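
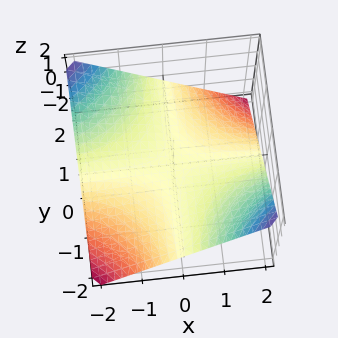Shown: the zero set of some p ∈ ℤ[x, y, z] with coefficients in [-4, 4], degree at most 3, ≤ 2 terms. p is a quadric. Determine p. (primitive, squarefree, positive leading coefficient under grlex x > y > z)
(a) The degree is 2 — a saddle surface; a quadric.
(b) Against the integer gridlines: the visible y-axis segment lies entirely on the surface; every point of the x-axis in the box is on the surface; one z-axis crossing is at z = 0.
(c) Assembling these constraints gives the stated polynomial.

x*y + 2*z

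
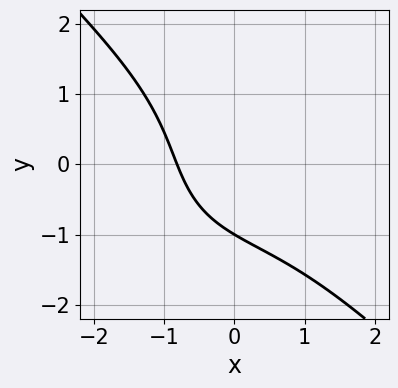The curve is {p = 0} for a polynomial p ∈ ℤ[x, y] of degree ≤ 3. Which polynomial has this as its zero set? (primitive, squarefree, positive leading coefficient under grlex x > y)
deg p = 3.
From the axis intercepts and sections: it meets the y-axis at y = -1 (among the integer gridlines).
Assembling these constraints gives the stated polynomial.

x^3 + y^3 + 3*x + 2*y + 3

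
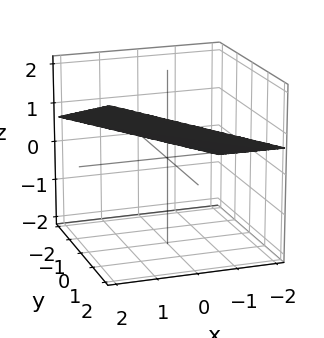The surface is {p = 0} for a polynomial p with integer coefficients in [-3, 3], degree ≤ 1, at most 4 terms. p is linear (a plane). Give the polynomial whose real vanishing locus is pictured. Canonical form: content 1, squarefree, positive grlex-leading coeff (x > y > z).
First, the degree is 1 — every cross-section is a straight line — this is a plane.
Then, reading off the gridlines: it crosses the x-axis at the gridline x = -2; it meets the y-axis at y = -2 (among the integer gridlines).
Finally, putting this together gives p.

x + y - 3*z + 2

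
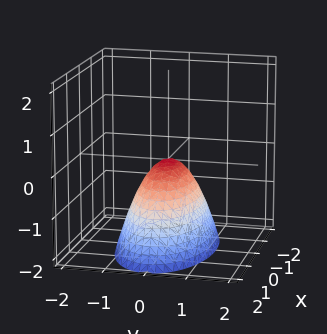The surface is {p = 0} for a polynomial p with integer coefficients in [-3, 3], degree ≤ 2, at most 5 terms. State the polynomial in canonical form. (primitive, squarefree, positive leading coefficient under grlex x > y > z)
x^2 + 3*y^2 + 2*z

First, degree: a single bowl opening along one axis; a quadric, so deg p = 2.
Next, symmetries: the x ↦ −x reflection is a symmetry, so x appears only in even powers; mirror symmetry y ↦ −y ⇒ only even powers of y.
Next, from the axis intercepts and sections: one z-axis crossing is at z = 0; it meets the y-axis at y = 0 (among the integer gridlines); it crosses the x-axis at the gridline x = 0.
Finally, putting this together gives p.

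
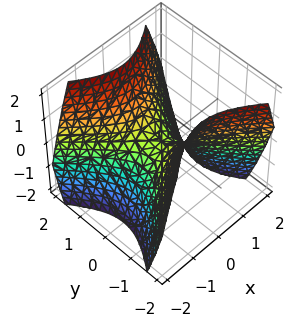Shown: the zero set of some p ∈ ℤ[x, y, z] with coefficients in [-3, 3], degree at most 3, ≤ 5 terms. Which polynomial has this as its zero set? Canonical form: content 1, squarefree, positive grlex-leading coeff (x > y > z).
x^2 - y^2 + z

1. The degree is 2 — a saddle surface; a quadric.
2. Symmetries: it's symmetric under y → −y, forcing even powers of y; the x ↦ −x reflection is a symmetry, so x appears only in even powers.
3. Checking where it meets the axes: it meets the y-axis at y = 0 (among the integer gridlines); it meets the z-axis at z = 0 (among the integer gridlines); one x-axis crossing is at x = 0.
4. Matching integer coefficients to the picture gives p.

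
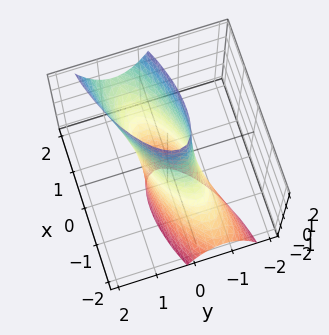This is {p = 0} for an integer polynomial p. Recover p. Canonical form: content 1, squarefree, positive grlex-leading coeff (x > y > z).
(a) Degree: the shape is more complex than any degree-1 surface, so deg p = 2.
(b) Reading off the gridlines: no z-intercept at any integer in the box; among the integer gridlines, it crosses the x-axis at x ∈ {-1, 1}.
(c) Together with the visible shape, these determine p as stated.

x^2 - 2*x*y - x*z + 3*y^2 - 1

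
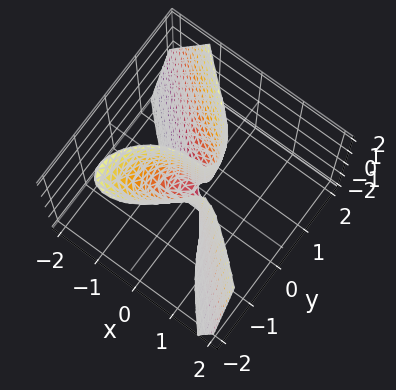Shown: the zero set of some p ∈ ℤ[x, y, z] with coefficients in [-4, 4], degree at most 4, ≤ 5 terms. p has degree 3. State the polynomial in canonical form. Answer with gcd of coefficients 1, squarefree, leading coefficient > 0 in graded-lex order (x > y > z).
2*x^3 + 2*x*y*z + 2*y^3 - y*z

First, the degree is 3 — the shape is more complex than any degree-2 surface.
Then, checking where it meets the axes: one x-axis crossing is at x = 0; one y-axis crossing is at y = 0.
Finally, the integer polynomial consistent with all of this is the stated p.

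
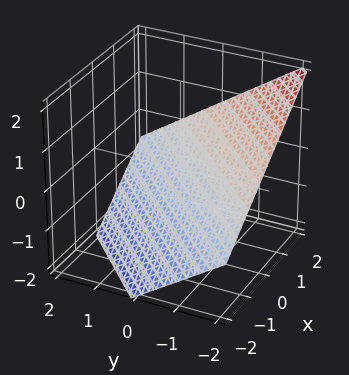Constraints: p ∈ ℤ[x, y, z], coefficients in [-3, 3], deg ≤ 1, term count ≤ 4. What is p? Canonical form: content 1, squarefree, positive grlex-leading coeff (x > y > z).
2*x - 2*y - 3*z - 2

1. The degree is 1 — every cross-section is a straight line — this is a plane.
2. Checking where it meets the axes: it meets the x-axis at x = 1 (among the integer gridlines); it crosses the y-axis at the gridline y = -1.
3. Fitting integer coefficients to these (and the overall shape) gives p.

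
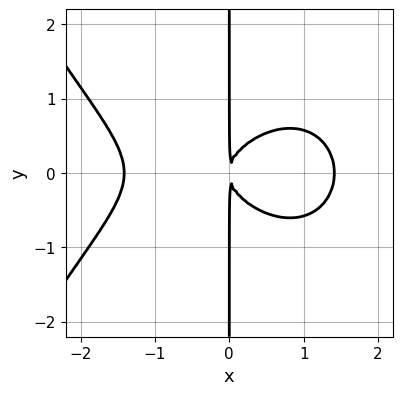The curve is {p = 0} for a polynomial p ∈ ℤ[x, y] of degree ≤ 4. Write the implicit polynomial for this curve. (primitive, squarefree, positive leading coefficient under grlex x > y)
1. Degree: the shape is more complex than any degree-3 curve, so deg p = 4.
2. Symmetries: mirror symmetry y ↦ −y ⇒ only even powers of y.
3. Checking where it meets the axes: every point of the y-axis in the box is on the curve.
4. The integer polynomial consistent with all of this is the stated p.

x^4 + 3*x*y^2 - 2*x^2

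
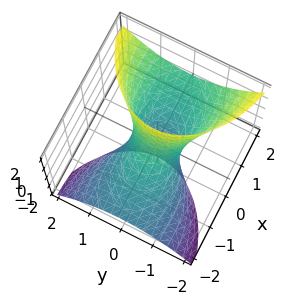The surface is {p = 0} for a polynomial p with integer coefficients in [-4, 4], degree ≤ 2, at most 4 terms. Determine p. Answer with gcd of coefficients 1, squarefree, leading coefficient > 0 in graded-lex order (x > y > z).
x^2 - 3*x*z + 2*y^2 - 1

1. Degree: the shape is more complex than any degree-1 surface, so deg p = 2.
2. Observable constraints: it misses every integer gridline on the z-axis; the x-axis gridline crossings are at x ∈ {-1, 1}.
3. Fitting integer coefficients to these (and the overall shape) gives p.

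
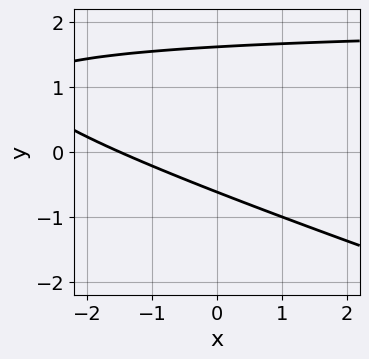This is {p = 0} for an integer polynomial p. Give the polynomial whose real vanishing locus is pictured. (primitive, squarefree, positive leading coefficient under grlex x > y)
(a) The degree is 2 — no degree-1 curve has this shape.
(b) The integer polynomial consistent with all of this is the stated p.

x*y + 3*y^2 - 2*x - 3*y - 3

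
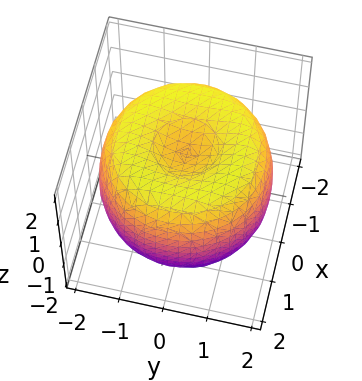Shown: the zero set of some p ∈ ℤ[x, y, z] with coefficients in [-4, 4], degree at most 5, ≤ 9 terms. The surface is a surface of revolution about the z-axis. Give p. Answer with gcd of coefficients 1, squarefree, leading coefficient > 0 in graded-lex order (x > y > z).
(a) deg p = 4. The shape is more complex than any degree-3 surface.
(b) By symmetry, the surface is invariant under rotation about z: p = q(x² + y², z).
(c) Reading off the gridlines: the z-axis gridline crossings are at z ∈ {-1, 1}; a circular section at z = 0 has radius between 1 and 2.
(d) Putting this together gives p.

x^4 + 2*x^2*y^2 + y^4 - 3*x^2 - 3*y^2 + 2*z^2 - 2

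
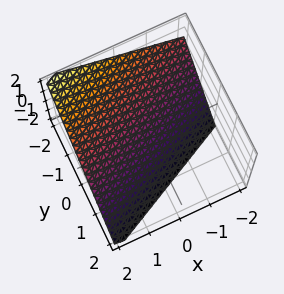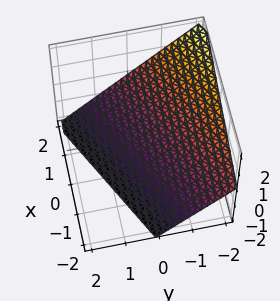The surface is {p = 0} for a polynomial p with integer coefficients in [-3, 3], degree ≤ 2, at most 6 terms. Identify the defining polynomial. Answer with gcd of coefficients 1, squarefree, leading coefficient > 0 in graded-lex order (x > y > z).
x - 2*y - 2*z - 2

1. The degree is 1 — the surface is flat (a plane).
2. Observable constraints: it meets the x-axis at x = 2 (among the integer gridlines); it meets the y-axis at y = -1 (among the integer gridlines); it crosses the z-axis at the gridline z = -1.
3. Matching integer coefficients to the picture gives p.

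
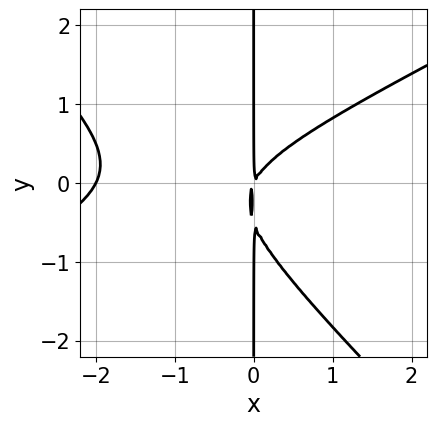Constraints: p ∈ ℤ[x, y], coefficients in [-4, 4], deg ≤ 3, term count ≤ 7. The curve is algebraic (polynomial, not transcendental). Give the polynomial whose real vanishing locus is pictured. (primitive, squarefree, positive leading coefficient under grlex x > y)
x^3 - x^2*y - 2*x*y^2 + 2*x^2 - x*y

First, deg p = 3. A generic line meets the curve in up to 3 points.
Then, from the axis intercepts and sections: one x-axis crossing is at x = -2; the visible y-axis segment lies entirely on the curve.
Finally, these observations pin down the coefficients.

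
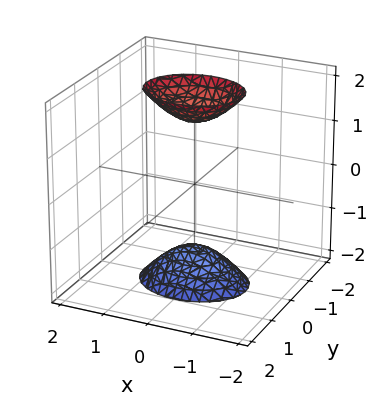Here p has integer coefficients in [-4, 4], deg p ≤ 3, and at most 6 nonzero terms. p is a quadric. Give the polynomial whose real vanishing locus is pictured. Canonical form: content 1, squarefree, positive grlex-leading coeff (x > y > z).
1. The picture has 2 separate pieces. Treating them together as one polynomial.
2. Degree: two sheets facing apart; a quadric, so deg p = 2.
3. Symmetries: the x ↦ −x reflection is a symmetry, so x appears only in even powers; mirror symmetry z ↦ −z ⇒ only even powers of z; the y ↦ −y reflection is a symmetry, so y appears only in even powers.
4. From the visible intercepts: the surface avoids every integer y-axis point in the box; the surface avoids every integer x-axis point in the box.
5. These observations pin down the coefficients.

2*x^2 + 3*y^2 - z^2 + 2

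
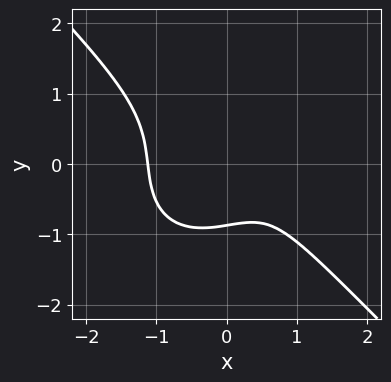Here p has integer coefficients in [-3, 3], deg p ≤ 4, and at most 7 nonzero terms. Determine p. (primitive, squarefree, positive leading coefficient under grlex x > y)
(a) deg p = 3.
(b) Matching integer coefficients to the picture gives p.

3*x^3 + 3*y^3 - x*y - 2*x + 2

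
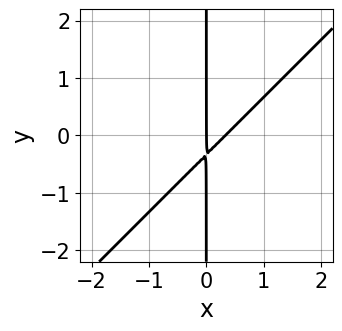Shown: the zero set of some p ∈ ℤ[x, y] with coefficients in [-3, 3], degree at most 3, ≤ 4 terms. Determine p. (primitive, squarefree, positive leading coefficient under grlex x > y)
(a) deg p = 2. A generic line meets the curve in up to 2 points.
(b) Observable constraints: it crosses the x-axis at the gridline x = 0; the visible y-axis segment lies entirely on the curve.
(c) The integer polynomial consistent with all of this is the stated p.

3*x^2 - 3*x*y - x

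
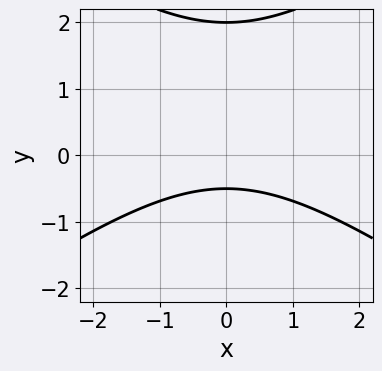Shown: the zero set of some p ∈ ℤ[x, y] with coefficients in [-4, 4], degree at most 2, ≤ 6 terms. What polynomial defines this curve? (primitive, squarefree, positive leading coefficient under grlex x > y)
x^2 - 2*y^2 + 3*y + 2

1. Degree: no degree-1 curve has this shape, so deg p = 2.
2. Symmetries: the x ↦ −x reflection is a symmetry, so x appears only in even powers.
3. From the axis intercepts and sections: the curve avoids every integer x-axis point in the box; it meets the y-axis at y = 2 (among the integer gridlines).
4. Fitting integer coefficients to these (and the overall shape) gives p.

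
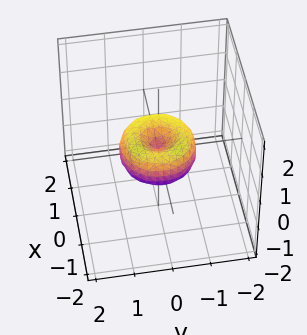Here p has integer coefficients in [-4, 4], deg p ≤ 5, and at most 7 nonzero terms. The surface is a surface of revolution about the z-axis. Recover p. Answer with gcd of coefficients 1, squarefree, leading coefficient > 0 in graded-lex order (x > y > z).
x^4 + 2*x^2*y^2 + y^4 - x^2 - y^2 + z^2

(a) The degree is 4 — the shape is more complex than any degree-3 surface.
(b) Symmetries: rotational symmetry about the z-axis ⇒ p depends on x, y only through x² + y².
(c) Reading off the gridlines: the y-axis gridline crossings are at y ∈ {-1, 0, 1}; a circular section at z = 0 has radius exactly 1; the x-axis gridline crossings are at x ∈ {-1, 0, 1}; it crosses the z-axis at the gridline z = 0.
(d) Solving for integer coefficients yields p as stated.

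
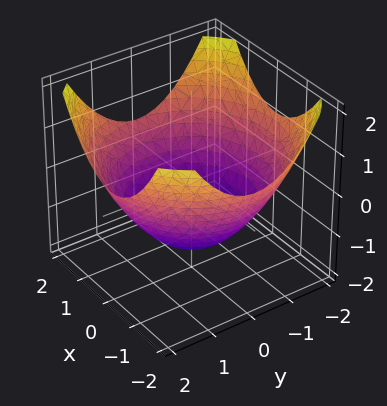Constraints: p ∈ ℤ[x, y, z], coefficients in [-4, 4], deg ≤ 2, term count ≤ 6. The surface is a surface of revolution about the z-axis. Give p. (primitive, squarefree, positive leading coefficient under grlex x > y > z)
x^2 + y^2 - 2*z - 3

(a) The degree is 2 — no degree-1 surface has this shape.
(b) Symmetries: rotational symmetry about the z-axis ⇒ p depends on x, y only through x² + y².
(c) From the visible intercepts: a circular section at z = 0 has radius between 1 and 2.
(d) Putting this together gives p.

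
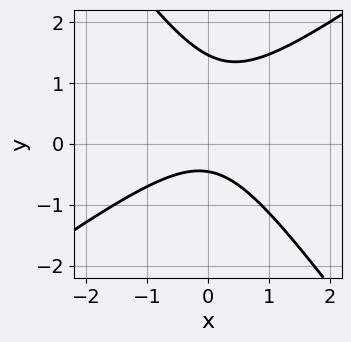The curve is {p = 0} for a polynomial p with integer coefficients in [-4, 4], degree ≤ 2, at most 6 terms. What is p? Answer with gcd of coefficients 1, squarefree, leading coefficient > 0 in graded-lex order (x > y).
1. Degree: no degree-1 curve has this shape, so deg p = 2.
2. Checking where it meets the axes: no x-intercept at any integer in the box.
3. Matching integer coefficients to the picture gives p.

3*x^2 - 2*x*y - 3*y^2 + 3*y + 2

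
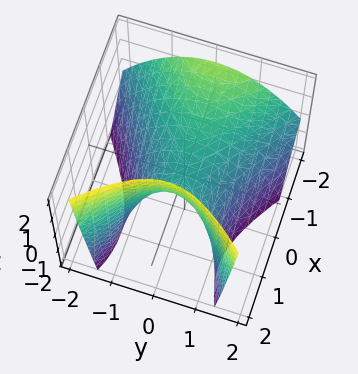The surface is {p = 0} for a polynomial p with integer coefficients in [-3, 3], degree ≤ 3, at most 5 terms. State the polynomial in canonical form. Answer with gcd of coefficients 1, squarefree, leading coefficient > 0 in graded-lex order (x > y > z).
2*x^2 + 2*x*z - 3*y^2 - 3*z

deg p = 2. No degree-1 surface has this shape.
Observable constraints: it meets the y-axis at y = 0 (among the integer gridlines); it meets the x-axis at x = 0 (among the integer gridlines).
Together with the visible shape, these determine p as stated.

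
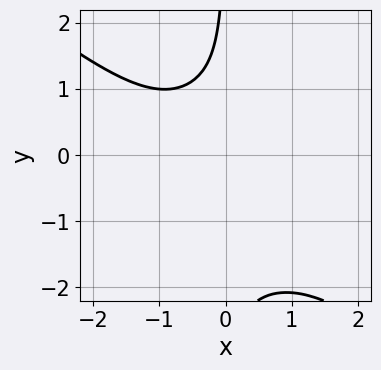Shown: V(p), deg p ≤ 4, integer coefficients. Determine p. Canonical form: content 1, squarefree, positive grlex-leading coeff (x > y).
x^4 + 2*x*y^3 + 3*x*y^2 + x^2 + 3

Degree: a generic line meets the curve in up to 4 points, so deg p = 4.
Observable constraints: the curve avoids every integer x-axis point in the box; no y-intercept at any integer in the box.
Fitting integer coefficients to these (and the overall shape) gives p.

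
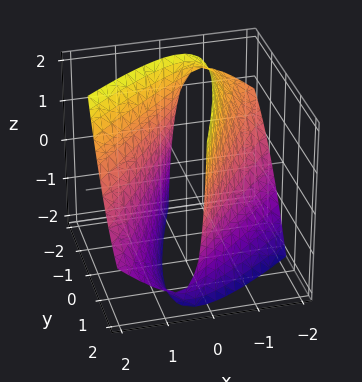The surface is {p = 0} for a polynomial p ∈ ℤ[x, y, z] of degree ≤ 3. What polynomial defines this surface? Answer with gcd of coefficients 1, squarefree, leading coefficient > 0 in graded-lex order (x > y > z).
First, the degree is 2 — the shape is more complex than any degree-1 surface.
Next, observable constraints: it misses every integer gridline on the z-axis.
Finally, matching integer coefficients to the picture gives p.

2*x^2 - 3*x*y - 2*x*z + y^2 - 3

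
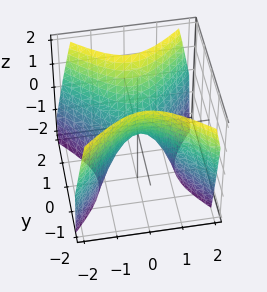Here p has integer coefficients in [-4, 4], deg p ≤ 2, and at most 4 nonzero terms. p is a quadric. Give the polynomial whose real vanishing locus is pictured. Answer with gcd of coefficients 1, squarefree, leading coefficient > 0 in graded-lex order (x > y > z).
3*x^2 - 3*y^2 + 2*z

Degree: a hyperbolic paraboloid; a quadric, so deg p = 2.
Symmetries: mirror symmetry x ↦ −x ⇒ only even powers of x; mirror symmetry y ↦ −y ⇒ only even powers of y.
Observable constraints: one z-axis crossing is at z = 0; it meets the x-axis at x = 0 (among the integer gridlines); it meets the y-axis at y = 0 (among the integer gridlines).
These observations pin down the coefficients.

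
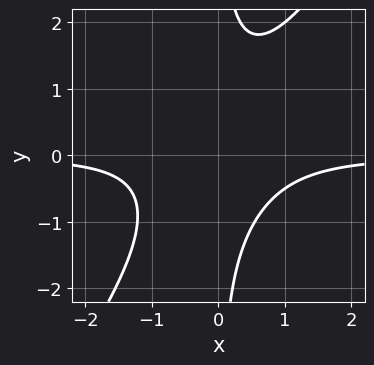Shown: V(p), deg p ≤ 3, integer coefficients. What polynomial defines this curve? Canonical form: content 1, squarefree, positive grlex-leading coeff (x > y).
3*x^2*y - 2*x*y^2 + 2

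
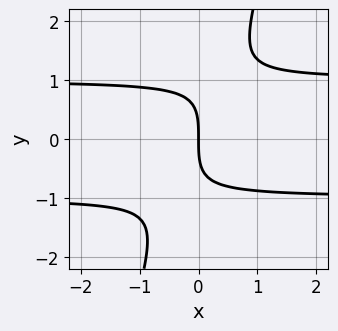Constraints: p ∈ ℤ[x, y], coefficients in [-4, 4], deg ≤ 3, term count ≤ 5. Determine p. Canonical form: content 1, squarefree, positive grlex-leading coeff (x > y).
3*x*y^2 - y^3 - 3*x

First, the degree is 3 — the shape is more complex than any degree-2 curve.
Next, reading off the gridlines: it crosses the x-axis at the gridline x = 0; it crosses the y-axis at the gridline y = 0.
Finally, solving for integer coefficients yields p as stated.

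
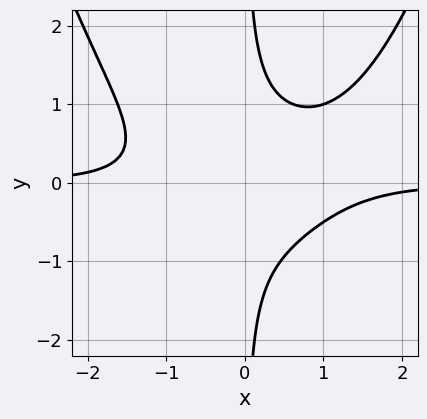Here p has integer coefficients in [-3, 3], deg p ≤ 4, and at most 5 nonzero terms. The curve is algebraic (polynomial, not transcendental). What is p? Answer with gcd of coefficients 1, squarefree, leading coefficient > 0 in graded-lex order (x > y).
(a) The degree is 4 — the shape is more complex than any degree-3 curve.
(b) From the visible intercepts: no x-intercept at any integer in the box; no y-intercept at any integer in the box.
(c) Solving for integer coefficients yields p as stated.

x^3*y - 2*x*y^2 + 1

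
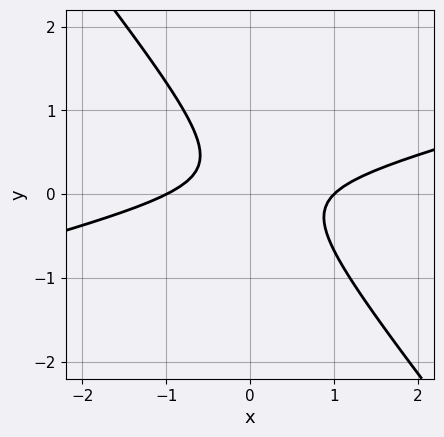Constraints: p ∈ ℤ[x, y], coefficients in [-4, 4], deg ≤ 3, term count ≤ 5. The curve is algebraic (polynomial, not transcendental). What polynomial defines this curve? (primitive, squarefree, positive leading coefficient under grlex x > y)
x^2 - 3*x*y - 3*y^2 + y - 1

First, the degree is 2 — the shape is more complex than any degree-1 curve.
Then, reading off the gridlines: no y-intercept at any integer in the box; the x-axis gridline crossings are at x ∈ {-1, 1}.
Finally, these observations pin down the coefficients.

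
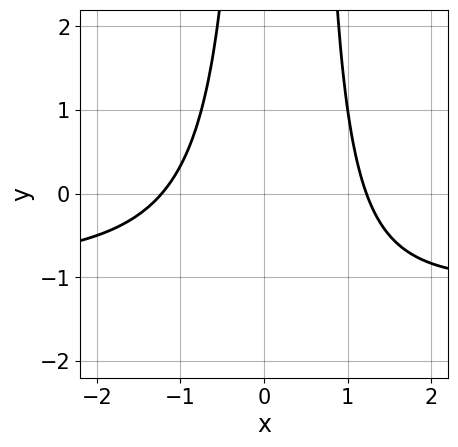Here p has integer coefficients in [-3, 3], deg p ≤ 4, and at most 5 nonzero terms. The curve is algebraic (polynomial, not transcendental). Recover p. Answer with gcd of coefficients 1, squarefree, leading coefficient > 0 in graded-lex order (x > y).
2*x^2*y + 2*x^2 - x*y - 3

Degree: the shape is more complex than any degree-2 curve, so deg p = 3.
From the axis intercepts and sections: it misses every integer gridline on the y-axis.
Solving for integer coefficients yields p as stated.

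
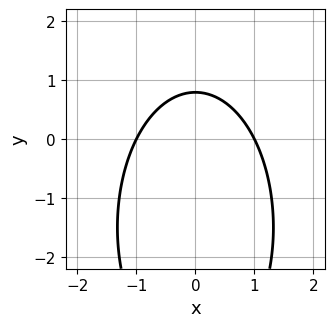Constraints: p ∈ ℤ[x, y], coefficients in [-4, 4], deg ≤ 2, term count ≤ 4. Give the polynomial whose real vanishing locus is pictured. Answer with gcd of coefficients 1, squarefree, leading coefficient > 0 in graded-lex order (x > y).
1. deg p = 2. No degree-1 curve has this shape.
2. Symmetries: it's symmetric under x → −x, forcing even powers of x.
3. Checking where it meets the axes: the x-axis gridline crossings are at x ∈ {-1, 1}.
4. Assembling these constraints gives the stated polynomial.

3*x^2 + y^2 + 3*y - 3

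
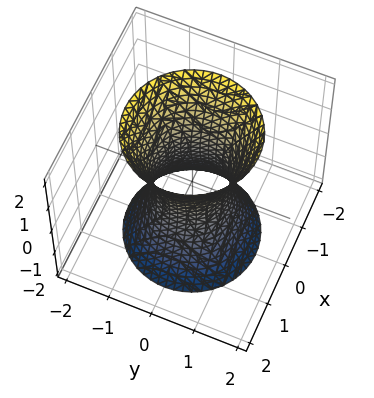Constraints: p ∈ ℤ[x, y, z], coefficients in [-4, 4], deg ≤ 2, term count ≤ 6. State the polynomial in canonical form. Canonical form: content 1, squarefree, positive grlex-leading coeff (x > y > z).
1. Degree: one connected sheet with a waist; a quadric, so deg p = 2.
2. Symmetries: every cross-section ⟂ z is a circle, so x, y appear only via x² + y²; mirror symmetry z ↦ −z ⇒ only even powers of z.
3. Reading off the gridlines: it misses every integer gridline on the z-axis; a circular section at z = -1 has radius exactly 1.
4. Putting this together gives p.

3*x^2 + 3*y^2 - z^2 - 2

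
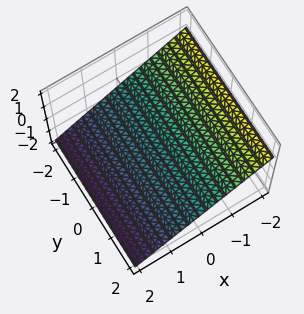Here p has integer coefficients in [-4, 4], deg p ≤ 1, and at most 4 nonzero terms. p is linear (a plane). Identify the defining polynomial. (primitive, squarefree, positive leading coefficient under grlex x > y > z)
2*x + 3*z + 2

The degree is 1 — the surface is flat (a plane).
Reading off the gridlines: no y-intercept at any integer in the box; it meets the x-axis at x = -1 (among the integer gridlines).
Together with the visible shape, these determine p as stated.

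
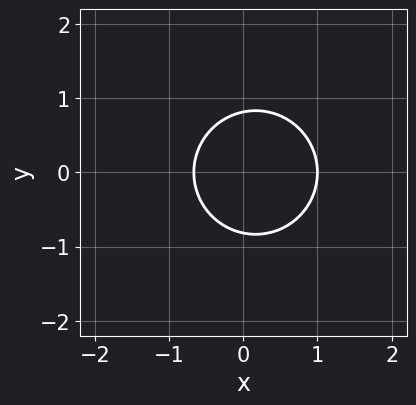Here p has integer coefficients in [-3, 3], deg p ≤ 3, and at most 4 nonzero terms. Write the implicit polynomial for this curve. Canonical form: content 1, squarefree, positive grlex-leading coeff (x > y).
3*x^2 + 3*y^2 - x - 2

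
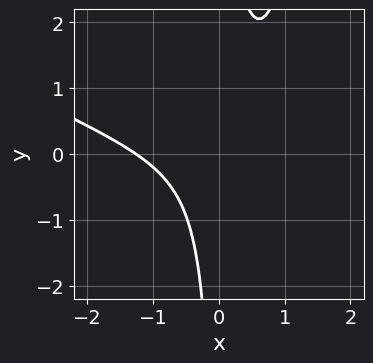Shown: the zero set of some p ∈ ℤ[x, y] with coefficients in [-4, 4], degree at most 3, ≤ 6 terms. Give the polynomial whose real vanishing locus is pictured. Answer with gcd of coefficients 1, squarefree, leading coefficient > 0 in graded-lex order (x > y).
x^3 + 2*x^2*y - 3*x*y + 2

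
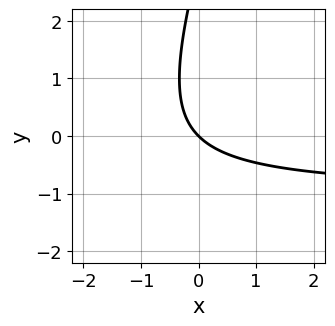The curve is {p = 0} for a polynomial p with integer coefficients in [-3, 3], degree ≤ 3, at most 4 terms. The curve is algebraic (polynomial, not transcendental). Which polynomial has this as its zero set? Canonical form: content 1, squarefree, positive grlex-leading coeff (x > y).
deg p = 2. The shape is more complex than any degree-1 curve.
From the visible intercepts: it meets the y-axis at y = 0 (among the integer gridlines); one x-axis crossing is at x = 0.
Putting this together gives p.

3*x*y - y^2 + 3*x + 3*y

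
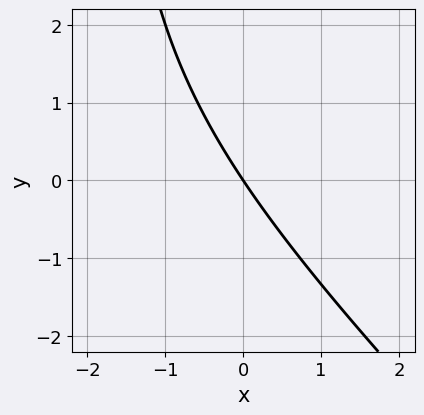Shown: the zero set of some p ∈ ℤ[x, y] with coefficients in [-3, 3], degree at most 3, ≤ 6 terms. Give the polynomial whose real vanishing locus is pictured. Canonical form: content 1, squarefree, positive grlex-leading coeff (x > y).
First, deg p = 2. A generic line meets the curve in up to 2 points.
Next, checking where it meets the axes: it crosses the y-axis at the gridline y = 0; it crosses the x-axis at the gridline x = 0.
Finally, assembling these constraints gives the stated polynomial.

x^2 + x*y + 3*x + 2*y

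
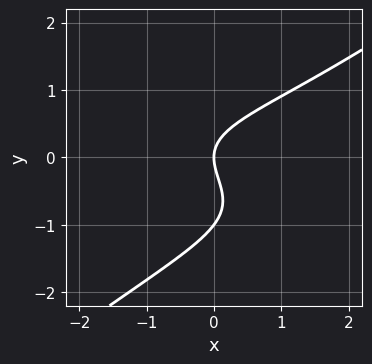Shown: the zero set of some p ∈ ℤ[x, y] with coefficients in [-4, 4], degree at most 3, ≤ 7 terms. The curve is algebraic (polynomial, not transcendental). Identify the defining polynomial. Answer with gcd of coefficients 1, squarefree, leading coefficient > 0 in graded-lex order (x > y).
The degree is 3 — the shape is more complex than any degree-2 curve.
From the visible intercepts: the y-axis gridline crossings are at y ∈ {-1, 0}; one x-axis crossing is at x = 0.
Fitting integer coefficients to these (and the overall shape) gives p.

x^2*y + x*y^2 - 3*y^3 - 3*y^2 + 3*x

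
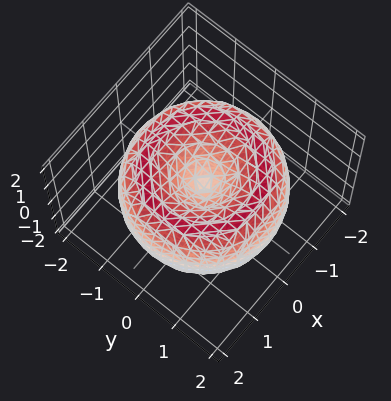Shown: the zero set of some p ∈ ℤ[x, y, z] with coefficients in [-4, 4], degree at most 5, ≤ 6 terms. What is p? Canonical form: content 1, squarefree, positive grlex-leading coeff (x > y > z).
The degree is 4 — a generic line meets the surface in up to 4 points.
Symmetries: the surface is invariant under rotation about z: p = q(x² + y², z).
From the visible intercepts: one z-axis crossing is at z = 0; it crosses the x-axis at the gridline x = 0; a circular section at z = 0 has radius between 1 and 2; it crosses the y-axis at the gridline y = 0.
Solving for integer coefficients yields p as stated.

x^4 + 2*x^2*y^2 + y^4 - 3*x^2 - 3*y^2 + 2*z^2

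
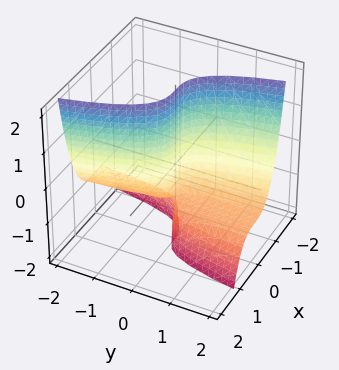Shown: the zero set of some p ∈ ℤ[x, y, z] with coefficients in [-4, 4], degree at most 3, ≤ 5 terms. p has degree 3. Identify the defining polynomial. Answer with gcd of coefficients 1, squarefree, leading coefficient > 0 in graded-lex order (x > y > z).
2*x^3 + y*z + y

1. deg p = 3. A generic line meets the surface in up to 3 points.
2. Against the integer gridlines: every point of the z-axis in the box is on the surface; it crosses the x-axis at the gridline x = 0; it crosses the y-axis at the gridline y = 0.
3. Assembling these constraints gives the stated polynomial.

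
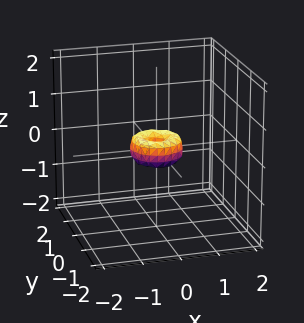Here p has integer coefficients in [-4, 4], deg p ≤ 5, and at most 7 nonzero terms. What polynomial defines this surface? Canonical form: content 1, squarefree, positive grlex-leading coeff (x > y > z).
2*x^4 + 4*x^2*y^2 + 2*y^4 - x^2 - y^2 + z^2

The degree is 4 — the shape is more complex than any degree-3 surface.
Symmetries: rotational symmetry about the z-axis ⇒ p depends on x, y only through x² + y².
From the visible intercepts: a circular section at z = 0 has radius between 0 and 1; it crosses the y-axis at the gridline y = 0.
Putting this together gives p.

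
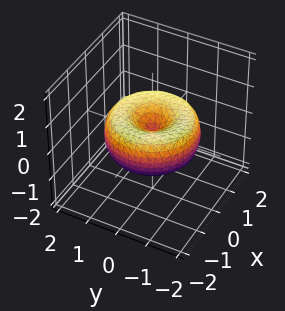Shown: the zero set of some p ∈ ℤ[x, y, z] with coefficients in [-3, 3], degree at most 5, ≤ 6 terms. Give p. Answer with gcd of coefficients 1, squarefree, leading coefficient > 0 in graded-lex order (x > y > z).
x^4 + 2*x^2*y^2 + y^4 - 2*x^2 - 2*y^2 + 2*z^2

Degree: a generic line meets the surface in up to 4 points, so deg p = 4.
Symmetries: rotational symmetry about the z-axis ⇒ p depends on x, y only through x² + y².
Against the integer gridlines: a circular section at z = 0 has radius between 1 and 2; one y-axis crossing is at y = 0; it meets the x-axis at x = 0 (among the integer gridlines).
Fitting integer coefficients to these (and the overall shape) gives p.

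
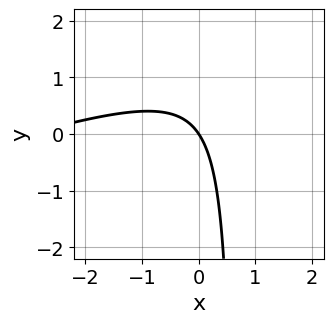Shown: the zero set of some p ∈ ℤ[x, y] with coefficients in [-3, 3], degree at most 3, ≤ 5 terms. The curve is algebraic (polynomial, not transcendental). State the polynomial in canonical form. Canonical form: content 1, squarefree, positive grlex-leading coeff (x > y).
1. The degree is 2 — the shape is more complex than any degree-1 curve.
2. From the axis intercepts and sections: it crosses the x-axis at the gridline x = 0; it crosses the y-axis at the gridline y = 0.
3. Assembling these constraints gives the stated polynomial.

x^2 - 3*x*y + 3*x + 2*y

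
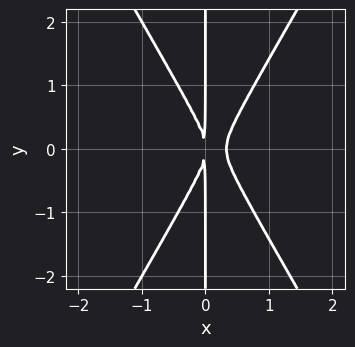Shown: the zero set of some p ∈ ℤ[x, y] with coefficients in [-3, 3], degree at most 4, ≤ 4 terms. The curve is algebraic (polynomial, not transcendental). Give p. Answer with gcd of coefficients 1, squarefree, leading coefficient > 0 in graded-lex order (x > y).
3*x^3 - x*y^2 - x^2

1. Degree: no degree-2 curve has this shape, so deg p = 3.
2. Symmetries: mirror symmetry y ↦ −y ⇒ only even powers of y.
3. Observable constraints: every point of the y-axis in the box is on the curve.
4. Putting this together gives p.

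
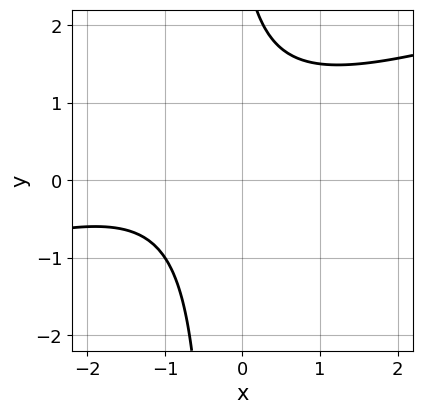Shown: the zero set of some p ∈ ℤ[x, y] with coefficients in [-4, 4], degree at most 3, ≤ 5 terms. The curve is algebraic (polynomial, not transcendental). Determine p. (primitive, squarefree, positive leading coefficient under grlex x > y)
First, degree: the shape is more complex than any degree-1 curve, so deg p = 2.
Next, from the visible intercepts: the curve avoids every integer y-axis point in the box; no x-intercept at any integer in the box.
Finally, solving for integer coefficients yields p as stated.

x^2 - 3*x*y + 2*x - y + 3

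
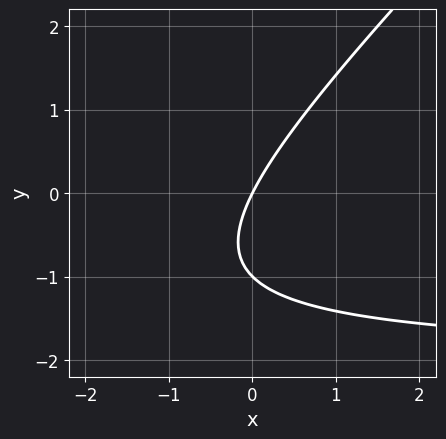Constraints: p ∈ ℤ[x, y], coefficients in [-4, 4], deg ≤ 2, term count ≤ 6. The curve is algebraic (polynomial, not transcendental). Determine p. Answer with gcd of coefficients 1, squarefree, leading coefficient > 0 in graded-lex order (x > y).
x*y - y^2 + 2*x - y

The degree is 2 — no degree-1 curve has this shape.
Against the integer gridlines: the y-axis gridline crossings are at y ∈ {-1, 0}; it crosses the x-axis at the gridline x = 0.
Putting this together gives p.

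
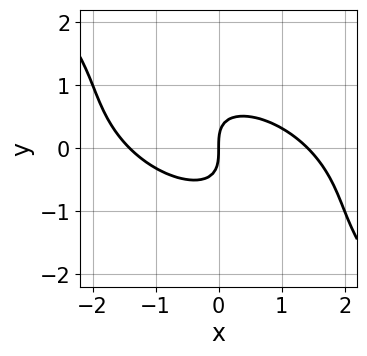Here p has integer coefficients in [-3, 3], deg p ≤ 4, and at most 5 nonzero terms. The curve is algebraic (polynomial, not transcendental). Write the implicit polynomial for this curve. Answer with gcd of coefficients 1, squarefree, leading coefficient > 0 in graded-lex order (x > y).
x^3 + 2*x^2*y + 3*x*y^2 + 2*y^3 - 2*x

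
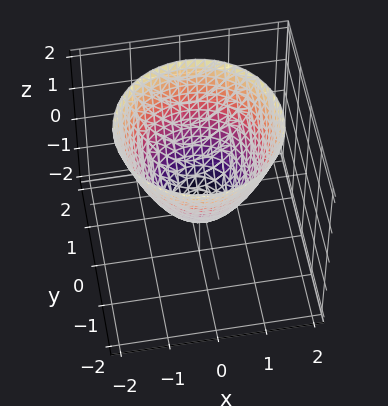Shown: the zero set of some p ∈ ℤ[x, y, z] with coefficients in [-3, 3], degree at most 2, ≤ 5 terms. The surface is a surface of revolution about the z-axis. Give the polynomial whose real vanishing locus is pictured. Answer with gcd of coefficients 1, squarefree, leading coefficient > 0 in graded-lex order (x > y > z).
3*x^2 + 3*y^2 - 3*z - 2

deg p = 2. The shape is more complex than any degree-1 surface.
Symmetry: every cross-section ⟂ z is a circle, so x, y appear only via x² + y².
Reading off the gridlines: a circular section at z = 0 has radius between 0 and 1.
Solving for integer coefficients yields p as stated.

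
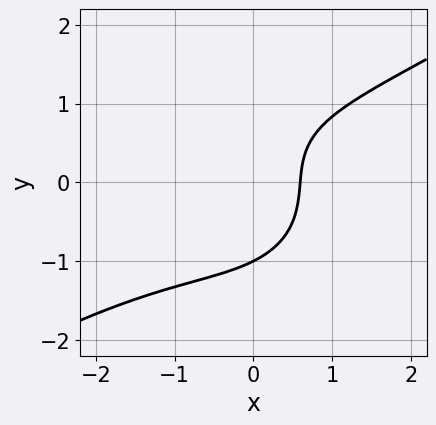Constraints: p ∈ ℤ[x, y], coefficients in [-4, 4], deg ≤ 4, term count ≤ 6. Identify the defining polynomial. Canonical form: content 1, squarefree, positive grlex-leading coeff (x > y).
1. The degree is 3 — a generic line meets the curve in up to 3 points.
2. Observable constraints: it crosses the y-axis at the gridline y = -1.
3. Matching integer coefficients to the picture gives p.

x^3 - x^2*y - 2*y^3 + 3*x - 2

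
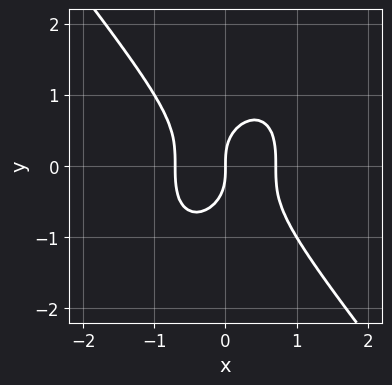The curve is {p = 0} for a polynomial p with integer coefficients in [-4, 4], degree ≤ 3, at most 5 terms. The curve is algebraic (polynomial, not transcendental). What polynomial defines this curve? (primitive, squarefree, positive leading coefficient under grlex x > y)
2*x^3 + y^3 - x

The degree is 3 — the shape is more complex than any degree-2 curve.
Against the integer gridlines: it crosses the x-axis at the gridline x = 0; it crosses the y-axis at the gridline y = 0.
Solving for integer coefficients yields p as stated.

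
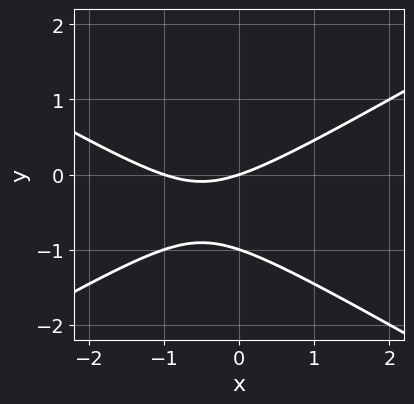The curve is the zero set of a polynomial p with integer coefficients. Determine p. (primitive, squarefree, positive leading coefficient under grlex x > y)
x^2 - 3*y^2 + x - 3*y

First, deg p = 2.
Then, reading off the gridlines: the y-axis gridline crossings are at y ∈ {-1, 0}; among the integer gridlines, it crosses the x-axis at x ∈ {-1, 0}.
Finally, the integer polynomial consistent with all of this is the stated p.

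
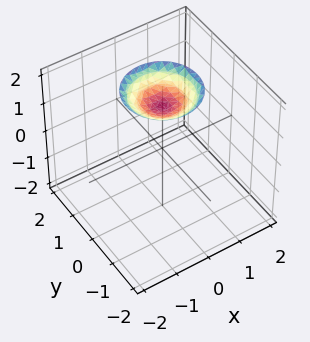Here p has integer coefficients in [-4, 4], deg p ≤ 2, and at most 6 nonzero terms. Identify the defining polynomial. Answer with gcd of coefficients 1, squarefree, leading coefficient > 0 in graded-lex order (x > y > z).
deg p = 2.
By symmetry, the surface is invariant under rotation about z: p = q(x² + y², z).
Checking where it meets the axes: the surface avoids every integer y-axis point in the box; a circular section at z = 2 has radius exactly 1; the surface avoids every integer x-axis point in the box.
Together with the visible shape, these determine p as stated.

x^2 + y^2 - 2*z + 3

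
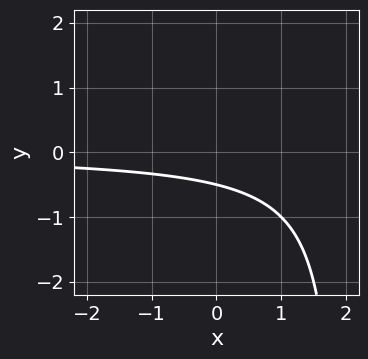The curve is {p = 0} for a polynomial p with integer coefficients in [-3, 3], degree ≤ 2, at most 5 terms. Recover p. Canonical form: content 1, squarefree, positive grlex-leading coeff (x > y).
x*y - 2*y - 1

deg p = 2. A generic line meets the curve in up to 2 points.
Reading off the gridlines: it misses every integer gridline on the x-axis.
These observations pin down the coefficients.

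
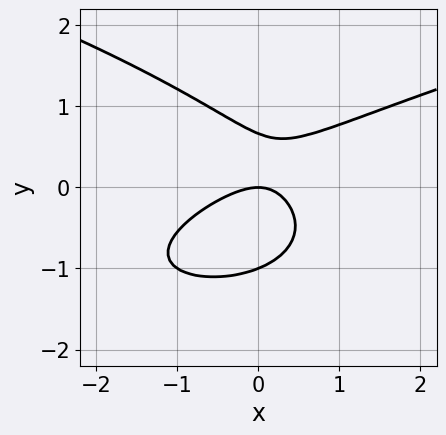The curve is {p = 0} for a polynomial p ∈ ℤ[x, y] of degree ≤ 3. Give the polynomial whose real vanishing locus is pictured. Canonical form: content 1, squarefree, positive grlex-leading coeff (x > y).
deg p = 3. No degree-2 curve has this shape.
Against the integer gridlines: it crosses the x-axis at the gridline x = 0; the y-axis gridline crossings are at y ∈ {-1, 0}.
Fitting integer coefficients to these (and the overall shape) gives p.

3*y^3 - 2*x^2 + 2*x*y + y^2 - 2*y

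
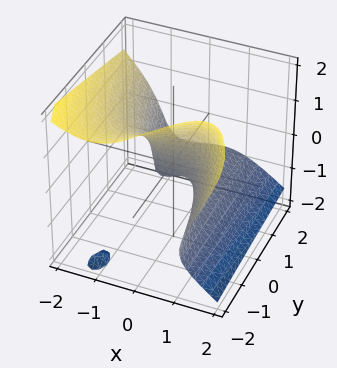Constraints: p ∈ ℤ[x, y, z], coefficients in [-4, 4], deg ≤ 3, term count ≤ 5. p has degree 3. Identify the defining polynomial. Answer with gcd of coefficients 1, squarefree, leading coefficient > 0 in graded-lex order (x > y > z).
1. I count 2 distinct pieces. Treating them together as one polynomial.
2. deg p = 3. A generic line meets the surface in up to 3 points.
3. From the visible intercepts: it meets the z-axis at z = 0 (among the integer gridlines); it meets the x-axis at x = 0 (among the integer gridlines).
4. The integer polynomial consistent with all of this is the stated p.

3*x^3 - 3*x*z^2 + 2*z^3 + 3*y*z + 3*y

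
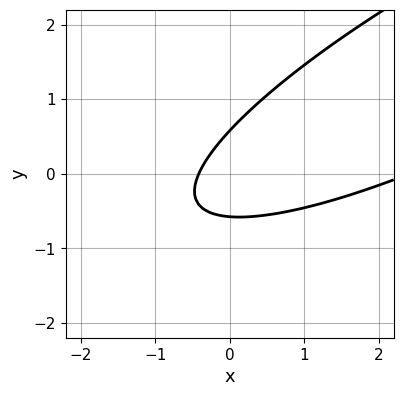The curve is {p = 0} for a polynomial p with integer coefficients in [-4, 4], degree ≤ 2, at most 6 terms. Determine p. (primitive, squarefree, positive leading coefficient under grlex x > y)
x^2 - 3*x*y + 3*y^2 - 2*x - 1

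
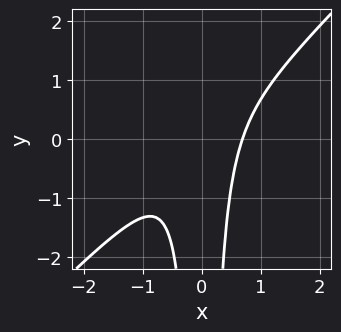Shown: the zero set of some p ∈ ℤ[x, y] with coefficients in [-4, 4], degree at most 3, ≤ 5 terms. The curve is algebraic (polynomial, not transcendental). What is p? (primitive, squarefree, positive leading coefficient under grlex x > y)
3*x^3 - 3*x^2*y - 1

First, the degree is 3 — a generic line meets the curve in up to 3 points.
Then, observable constraints: the curve avoids every integer y-axis point in the box.
Finally, the integer polynomial consistent with all of this is the stated p.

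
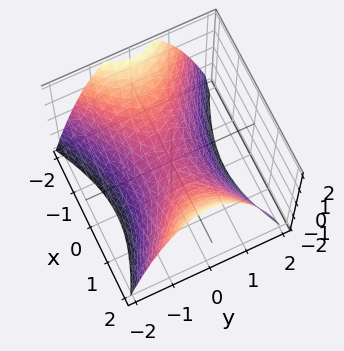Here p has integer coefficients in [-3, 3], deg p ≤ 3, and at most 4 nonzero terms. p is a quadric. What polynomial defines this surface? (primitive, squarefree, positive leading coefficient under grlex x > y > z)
x^2 - 2*y^2 - 2*z

First, degree: a hyperbolic paraboloid; a quadric, so deg p = 2.
Next, symmetries: mirror symmetry x ↦ −x ⇒ only even powers of x; it's symmetric under y → −y, forcing even powers of y.
Then, reading off the gridlines: it crosses the x-axis at the gridline x = 0; one y-axis crossing is at y = 0.
Finally, the integer polynomial consistent with all of this is the stated p.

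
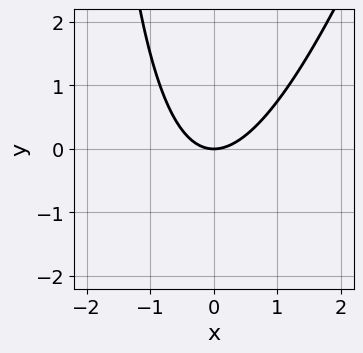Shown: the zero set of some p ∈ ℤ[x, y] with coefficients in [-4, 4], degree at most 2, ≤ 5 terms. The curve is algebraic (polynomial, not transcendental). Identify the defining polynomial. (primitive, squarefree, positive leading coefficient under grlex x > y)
1. Degree: no degree-1 curve has this shape, so deg p = 2.
2. From the axis intercepts and sections: one y-axis crossing is at y = 0; it crosses the x-axis at the gridline x = 0.
3. Matching integer coefficients to the picture gives p.

3*x^2 - x*y - 3*y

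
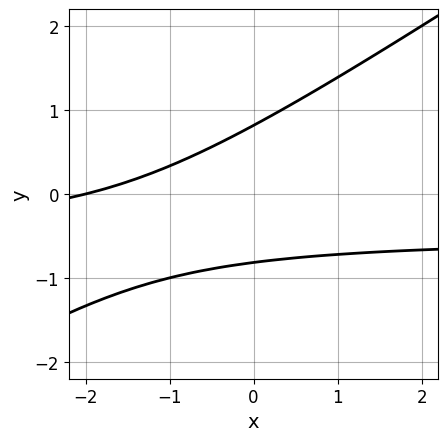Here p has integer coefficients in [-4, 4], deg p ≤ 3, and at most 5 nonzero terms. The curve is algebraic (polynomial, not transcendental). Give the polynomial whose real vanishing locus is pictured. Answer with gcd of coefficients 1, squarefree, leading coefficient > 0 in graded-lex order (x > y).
1. The degree is 2 — no degree-1 curve has this shape.
2. Checking where it meets the axes: one x-axis crossing is at x = -2.
3. These observations pin down the coefficients.

2*x*y - 3*y^2 + x + 2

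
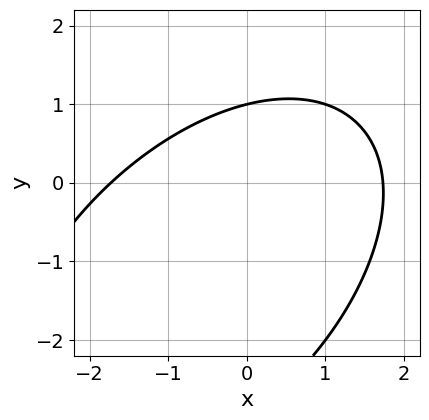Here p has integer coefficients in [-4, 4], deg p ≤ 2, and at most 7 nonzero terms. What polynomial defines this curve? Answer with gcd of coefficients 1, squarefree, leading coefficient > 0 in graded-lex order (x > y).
x^2 - x*y + y^2 + 2*y - 3

1. The degree is 2 — no degree-1 curve has this shape.
2. Against the integer gridlines: one y-axis crossing is at y = 1.
3. Fitting integer coefficients to these (and the overall shape) gives p.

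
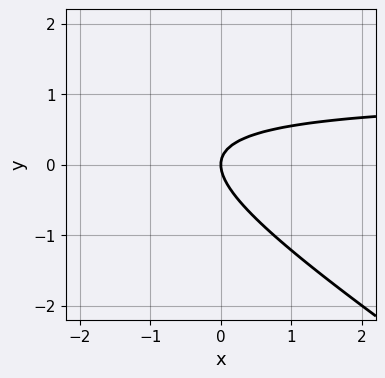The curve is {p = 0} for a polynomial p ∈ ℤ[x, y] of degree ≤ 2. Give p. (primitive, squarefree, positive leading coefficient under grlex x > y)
deg p = 2. The shape is more complex than any degree-1 curve.
Reading off the gridlines: one y-axis crossing is at y = 0; it meets the x-axis at x = 0 (among the integer gridlines).
Matching integer coefficients to the picture gives p.

2*x*y + 3*y^2 - 2*x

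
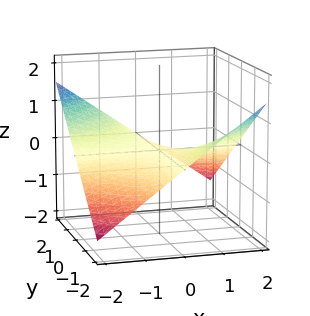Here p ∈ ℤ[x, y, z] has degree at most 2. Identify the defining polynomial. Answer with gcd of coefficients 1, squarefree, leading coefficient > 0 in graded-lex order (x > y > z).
x*y + 3*z

(a) The degree is 2 — a hyperbolic paraboloid; a quadric.
(b) Checking where it meets the axes: it meets the z-axis at z = 0 (among the integer gridlines); every point of the x-axis in the box is on the surface; the visible y-axis segment lies entirely on the surface.
(c) Together with the visible shape, these determine p as stated.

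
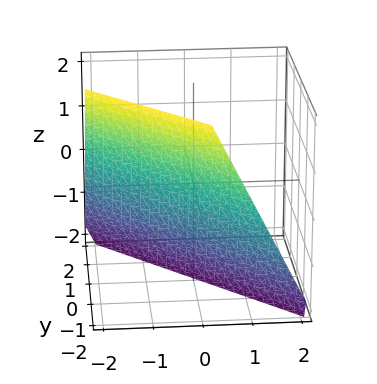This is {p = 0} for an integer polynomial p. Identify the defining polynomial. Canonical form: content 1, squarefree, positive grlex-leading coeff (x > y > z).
2*x + 2*y + z + 2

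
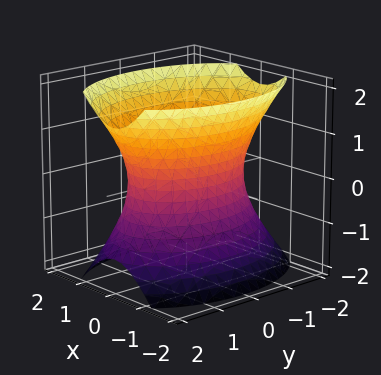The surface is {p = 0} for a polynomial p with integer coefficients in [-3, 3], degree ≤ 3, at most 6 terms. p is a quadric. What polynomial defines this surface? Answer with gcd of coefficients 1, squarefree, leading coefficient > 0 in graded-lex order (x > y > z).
Degree: one connected sheet with a waist; a quadric, so deg p = 2.
Symmetries: it's symmetric under y → −y, forcing even powers of y; the z ↦ −z reflection is a symmetry, so z appears only in even powers; mirror symmetry x ↦ −x ⇒ only even powers of x.
Observable constraints: the x-axis gridline crossings are at x ∈ {-1, 1}; no z-intercept at any integer in the box.
Together with the visible shape, these determine p as stated.

2*x^2 + y^2 - z^2 - 2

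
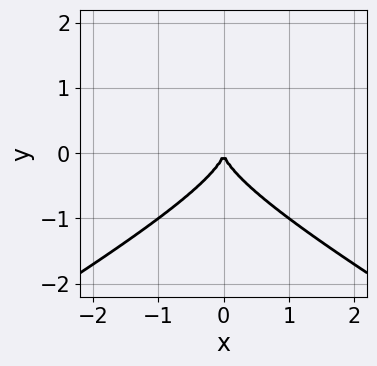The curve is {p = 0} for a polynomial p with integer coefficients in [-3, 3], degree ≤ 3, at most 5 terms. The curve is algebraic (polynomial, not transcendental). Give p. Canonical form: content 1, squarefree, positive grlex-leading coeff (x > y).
x^2*y - 3*y^3 - 2*x^2

deg p = 3. No degree-2 curve has this shape.
Symmetries: mirror symmetry x ↦ −x ⇒ only even powers of x.
From the axis intercepts and sections: it meets the x-axis at x = 0 (among the integer gridlines); it meets the y-axis at y = 0 (among the integer gridlines).
Solving for integer coefficients yields p as stated.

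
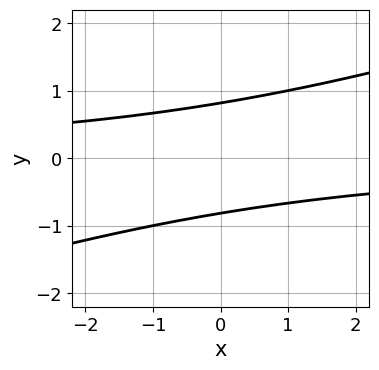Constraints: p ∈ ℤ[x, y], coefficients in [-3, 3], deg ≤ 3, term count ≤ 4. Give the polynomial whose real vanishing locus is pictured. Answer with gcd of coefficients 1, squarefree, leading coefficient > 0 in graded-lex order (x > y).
x*y - 3*y^2 + 2

First, deg p = 2. The shape is more complex than any degree-1 curve.
Next, checking where it meets the axes: no x-intercept at any integer in the box.
Finally, matching integer coefficients to the picture gives p.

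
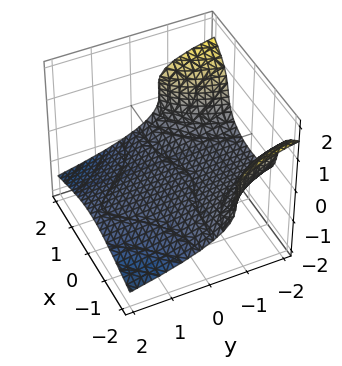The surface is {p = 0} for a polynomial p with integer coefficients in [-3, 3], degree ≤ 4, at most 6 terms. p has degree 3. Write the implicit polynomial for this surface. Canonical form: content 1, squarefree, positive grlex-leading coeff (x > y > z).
(a) The degree is 3 — no degree-2 surface has this shape.
(b) Reading off the gridlines: it misses every integer gridline on the y-axis; the surface avoids every integer x-axis point in the box.
(c) Together with the visible shape, these determine p as stated.

x^2*y + 3*z^3 - y*z - 3*z^2 + 3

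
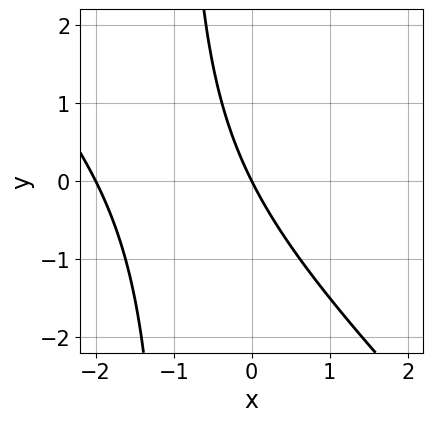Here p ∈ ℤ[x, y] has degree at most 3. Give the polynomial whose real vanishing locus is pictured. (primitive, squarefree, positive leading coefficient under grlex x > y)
First, degree: no degree-1 curve has this shape, so deg p = 2.
Then, from the axis intercepts and sections: it meets the y-axis at y = 0 (among the integer gridlines); the x-axis gridline crossings are at x ∈ {-2, 0}.
Finally, fitting integer coefficients to these (and the overall shape) gives p.

x^2 + x*y + 2*x + y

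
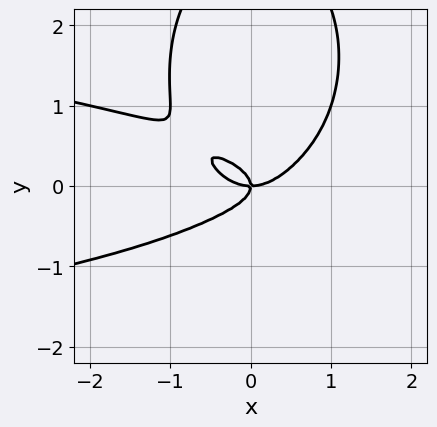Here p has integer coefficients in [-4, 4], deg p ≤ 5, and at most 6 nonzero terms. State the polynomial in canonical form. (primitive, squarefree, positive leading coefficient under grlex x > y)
First, degree: a generic line meets the curve in up to 4 points, so deg p = 4.
Next, reading off the gridlines: it meets the y-axis at y = 0 (among the integer gridlines); one x-axis crossing is at x = 0.
Finally, solving for integer coefficients yields p as stated.

2*x^2*y^2 + y^4 + x^3 - 3*y^3 - x*y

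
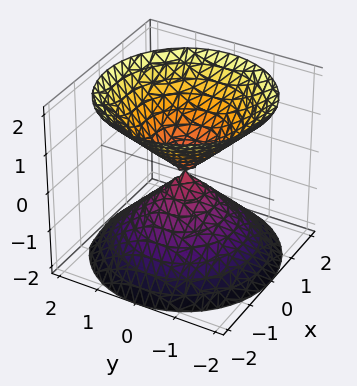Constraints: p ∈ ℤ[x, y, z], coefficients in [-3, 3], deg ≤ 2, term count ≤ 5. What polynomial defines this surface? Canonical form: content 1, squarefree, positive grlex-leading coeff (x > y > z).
x^2 + y^2 - z^2

(a) There are 2 components.
(b) The degree is 2 — a double cone through the origin; a quadric.
(c) By symmetry, the z-axis is an axis of rotation, so x and y enter only as x² + y²; it's symmetric under z → −z, forcing even powers of z.
(d) Reading off the gridlines: one y-axis crossing is at y = 0; it crosses the z-axis at the gridline z = 0; a circular section at z = -1 has radius exactly 1.
(e) The integer polynomial consistent with all of this is the stated p.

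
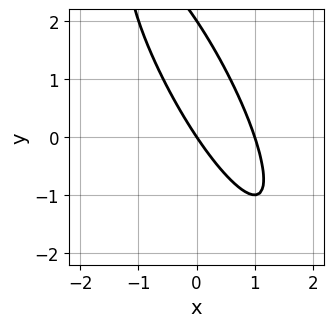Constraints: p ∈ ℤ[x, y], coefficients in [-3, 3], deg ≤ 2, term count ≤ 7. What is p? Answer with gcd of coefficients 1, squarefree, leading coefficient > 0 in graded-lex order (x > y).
(a) Degree: a generic line meets the curve in up to 2 points, so deg p = 2.
(b) Reading off the gridlines: among the integer gridlines, it crosses the x-axis at x ∈ {0, 1}; among the integer gridlines, it crosses the y-axis at y ∈ {0, 2}.
(c) Assembling these constraints gives the stated polynomial.

3*x^2 + 3*x*y + y^2 - 3*x - 2*y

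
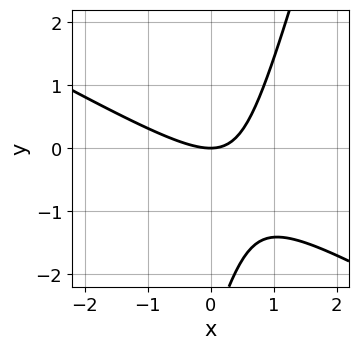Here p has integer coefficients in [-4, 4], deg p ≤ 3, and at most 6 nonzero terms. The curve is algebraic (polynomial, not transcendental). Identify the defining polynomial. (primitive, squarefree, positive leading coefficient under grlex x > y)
2*x^2 + 3*x*y - y^2 - 3*y

Degree: the shape is more complex than any degree-1 curve, so deg p = 2.
Against the integer gridlines: it meets the y-axis at y = 0 (among the integer gridlines); it crosses the x-axis at the gridline x = 0.
Together with the visible shape, these determine p as stated.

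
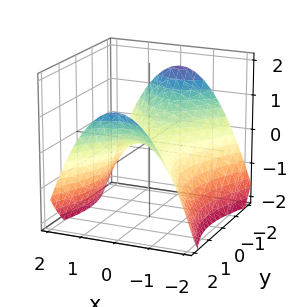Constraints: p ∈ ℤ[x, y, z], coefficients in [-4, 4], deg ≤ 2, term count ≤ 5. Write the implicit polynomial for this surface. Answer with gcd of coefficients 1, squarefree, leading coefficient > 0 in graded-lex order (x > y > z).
1. The degree is 2 — a saddle surface; a quadric.
2. Symmetries: mirror symmetry y ↦ −y ⇒ only even powers of y; the x ↦ −x reflection is a symmetry, so x appears only in even powers.
3. Reading off the gridlines: it meets the y-axis at y = 0 (among the integer gridlines); it crosses the z-axis at the gridline z = 0; it meets the x-axis at x = 0 (among the integer gridlines).
4. Putting this together gives p.

2*x^2 - y^2 + 3*z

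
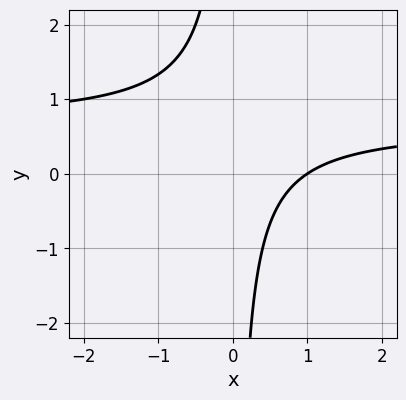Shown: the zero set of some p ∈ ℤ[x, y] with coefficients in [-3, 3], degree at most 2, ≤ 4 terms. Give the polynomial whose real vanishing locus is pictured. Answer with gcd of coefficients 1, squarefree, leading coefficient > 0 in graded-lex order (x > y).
First, the degree is 2 — the shape is more complex than any degree-1 curve.
Then, from the axis intercepts and sections: no y-intercept at any integer in the box; one x-axis crossing is at x = 1.
Finally, together with the visible shape, these determine p as stated.

3*x*y - 2*x + 2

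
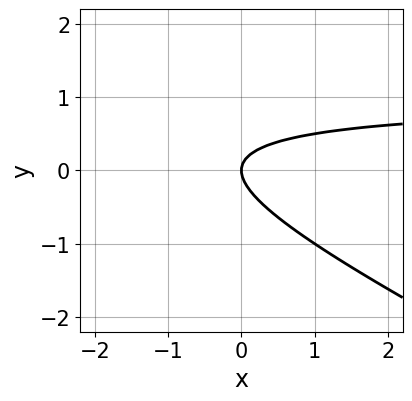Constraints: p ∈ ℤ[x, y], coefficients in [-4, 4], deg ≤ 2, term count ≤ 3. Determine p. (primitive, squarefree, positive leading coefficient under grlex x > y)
x*y + 2*y^2 - x

(a) Degree: the shape is more complex than any degree-1 curve, so deg p = 2.
(b) Against the integer gridlines: it crosses the x-axis at the gridline x = 0; it crosses the y-axis at the gridline y = 0.
(c) Fitting integer coefficients to these (and the overall shape) gives p.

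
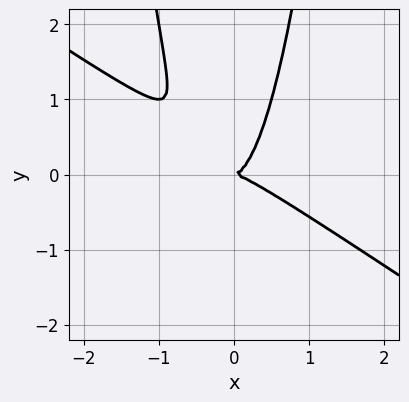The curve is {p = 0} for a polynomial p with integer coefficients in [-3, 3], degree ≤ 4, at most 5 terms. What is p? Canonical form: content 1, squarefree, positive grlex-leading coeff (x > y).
First, the degree is 3 — a generic line meets the curve in up to 3 points.
Next, from the axis intercepts and sections: one x-axis crossing is at x = 0; it meets the y-axis at y = 0 (among the integer gridlines).
Finally, together with the visible shape, these determine p as stated.

2*x^3 + 3*x^2*y - y^2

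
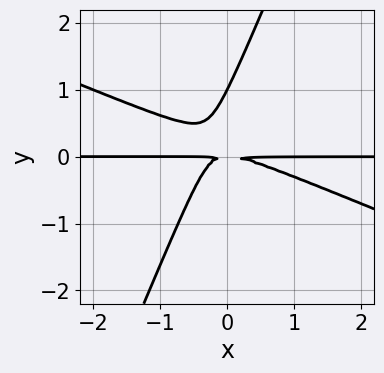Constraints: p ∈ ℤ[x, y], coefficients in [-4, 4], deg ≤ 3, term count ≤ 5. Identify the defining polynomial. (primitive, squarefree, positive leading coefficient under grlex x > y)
x^2*y + 2*x*y^2 - y^3 + y^2

(a) The degree is 3 — no degree-2 curve has this shape.
(b) Checking where it meets the axes: every point of the x-axis in the box is on the curve; it meets the y-axis at y = 1 (among the integer gridlines).
(c) Putting this together gives p.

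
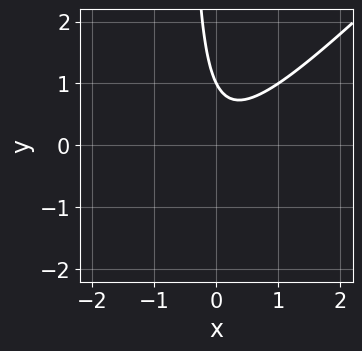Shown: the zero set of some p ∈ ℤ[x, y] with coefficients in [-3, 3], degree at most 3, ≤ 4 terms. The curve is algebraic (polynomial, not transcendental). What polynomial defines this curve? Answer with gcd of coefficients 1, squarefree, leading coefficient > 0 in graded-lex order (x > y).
First, the degree is 2 — the shape is more complex than any degree-1 curve.
Next, from the visible intercepts: one y-axis crossing is at y = 1; the curve avoids every integer x-axis point in the box.
Finally, matching integer coefficients to the picture gives p.

2*x^2 - 2*x*y - y + 1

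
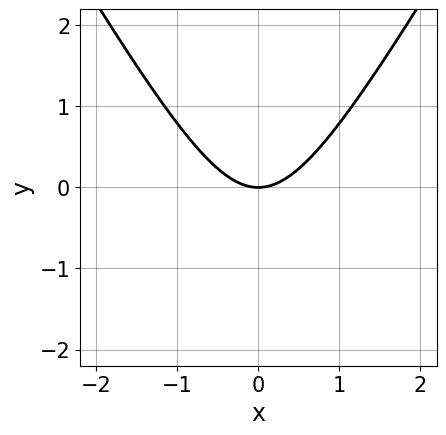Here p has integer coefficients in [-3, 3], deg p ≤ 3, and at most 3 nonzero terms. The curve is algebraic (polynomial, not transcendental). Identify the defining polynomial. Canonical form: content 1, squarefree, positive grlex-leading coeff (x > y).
3*x^2 - y^2 - 3*y

deg p = 2. A generic line meets the curve in up to 2 points.
Symmetries: mirror symmetry x ↦ −x ⇒ only even powers of x.
From the axis intercepts and sections: one y-axis crossing is at y = 0; it crosses the x-axis at the gridline x = 0.
Fitting integer coefficients to these (and the overall shape) gives p.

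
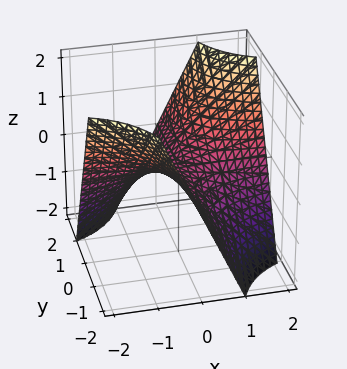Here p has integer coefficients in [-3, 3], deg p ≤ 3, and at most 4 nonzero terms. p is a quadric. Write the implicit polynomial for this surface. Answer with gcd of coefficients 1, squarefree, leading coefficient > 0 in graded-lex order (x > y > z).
x*y - z

1. The degree is 2 — a saddle surface; a quadric.
2. Checking where it meets the axes: every point of the y-axis in the box is on the surface; the visible x-axis segment lies entirely on the surface; it crosses the z-axis at the gridline z = 0.
3. Together with the visible shape, these determine p as stated.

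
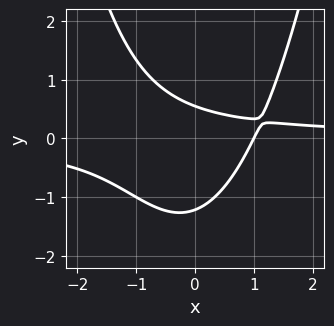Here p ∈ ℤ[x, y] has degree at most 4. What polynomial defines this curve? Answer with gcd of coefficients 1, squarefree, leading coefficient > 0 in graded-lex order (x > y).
1. deg p = 3.
2. From the axis intercepts and sections: it crosses the x-axis at the gridline x = 1.
3. Fitting integer coefficients to these (and the overall shape) gives p.

3*x^2*y - 3*y^2 - 2*x - 2*y + 2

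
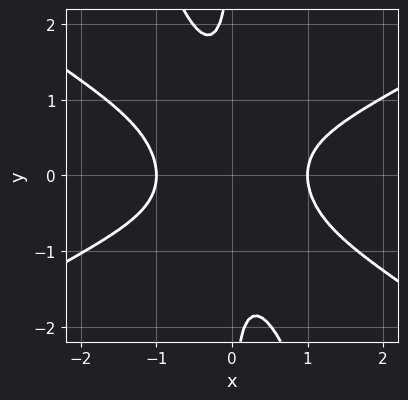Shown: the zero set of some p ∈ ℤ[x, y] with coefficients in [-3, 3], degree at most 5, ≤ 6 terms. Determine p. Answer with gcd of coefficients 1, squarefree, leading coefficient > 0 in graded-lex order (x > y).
(a) Degree: no degree-3 curve has this shape, so deg p = 4.
(b) Checking where it meets the axes: the curve avoids every integer y-axis point in the box; among the integer gridlines, it crosses the x-axis at x ∈ {-1, 1}.
(c) Solving for integer coefficients yields p as stated.

x^4 - 3*x^2*y^2 - x*y^3 - 1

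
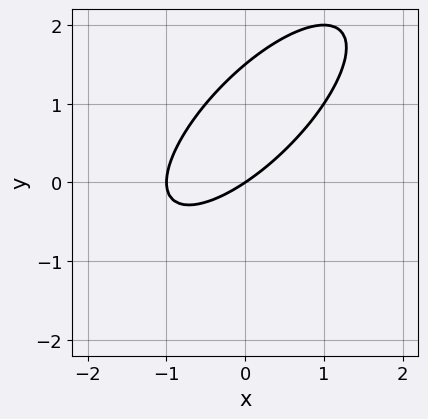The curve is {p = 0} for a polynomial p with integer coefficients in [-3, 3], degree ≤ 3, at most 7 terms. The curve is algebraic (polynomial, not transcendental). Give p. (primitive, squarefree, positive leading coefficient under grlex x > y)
2*x^2 - 3*x*y + 2*y^2 + 2*x - 3*y

Degree: the shape is more complex than any degree-1 curve, so deg p = 2.
Reading off the gridlines: it crosses the y-axis at the gridline y = 0; among the integer gridlines, it crosses the x-axis at x ∈ {-1, 0}.
Matching integer coefficients to the picture gives p.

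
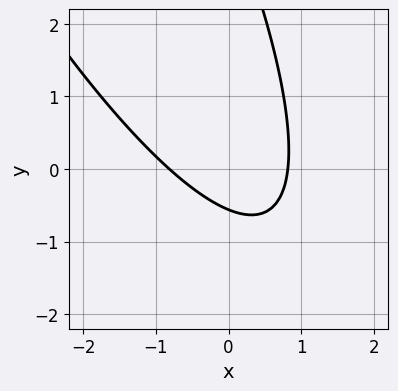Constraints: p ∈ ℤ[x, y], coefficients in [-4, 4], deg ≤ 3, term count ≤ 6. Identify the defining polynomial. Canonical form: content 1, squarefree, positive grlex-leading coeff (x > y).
3*x^2 + 3*x*y + y^2 - 3*y - 2

(a) Degree: the shape is more complex than any degree-1 curve, so deg p = 2.
(b) Matching integer coefficients to the picture gives p.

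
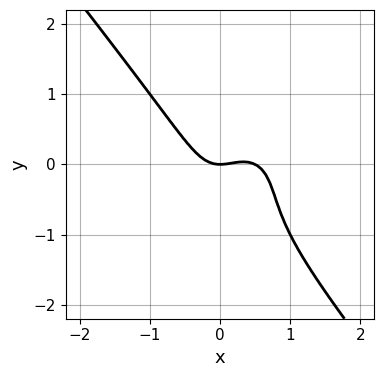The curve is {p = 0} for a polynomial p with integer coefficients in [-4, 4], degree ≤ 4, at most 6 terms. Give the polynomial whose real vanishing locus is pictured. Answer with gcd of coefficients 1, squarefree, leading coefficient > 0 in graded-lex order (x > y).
2*x^3 + y^3 - x^2 + y^2 + y

First, deg p = 3. The shape is more complex than any degree-2 curve.
Next, reading off the gridlines: one x-axis crossing is at x = 0; one y-axis crossing is at y = 0.
Finally, together with the visible shape, these determine p as stated.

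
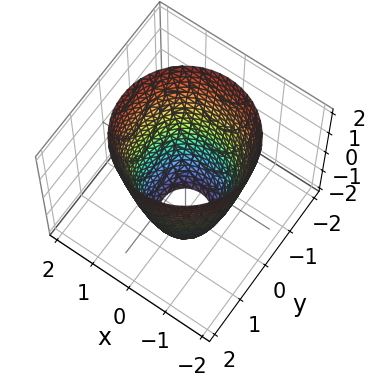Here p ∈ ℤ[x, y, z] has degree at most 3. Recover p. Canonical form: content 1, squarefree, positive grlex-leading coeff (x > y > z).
1. deg p = 2. A generic line meets the surface in up to 2 points.
2. Symmetries: rotational symmetry about the z-axis ⇒ p depends on x, y only through x² + y².
3. Reading off the gridlines: a circular section at z = 1 has radius between 1 and 2; the surface avoids every integer z-axis point in the box.
4. Solving for integer coefficients yields p as stated.

2*x^2 + 2*y^2 - z - 3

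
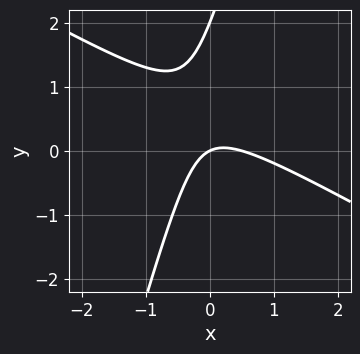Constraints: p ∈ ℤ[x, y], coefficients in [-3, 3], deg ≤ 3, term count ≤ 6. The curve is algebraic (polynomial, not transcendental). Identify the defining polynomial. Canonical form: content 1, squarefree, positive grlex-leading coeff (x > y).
2*x^2 + 3*x*y - y^2 - x + 2*y

1. deg p = 2. The shape is more complex than any degree-1 curve.
2. Observable constraints: the y-axis gridline crossings are at y ∈ {0, 2}; it meets the x-axis at x = 0 (among the integer gridlines).
3. Matching integer coefficients to the picture gives p.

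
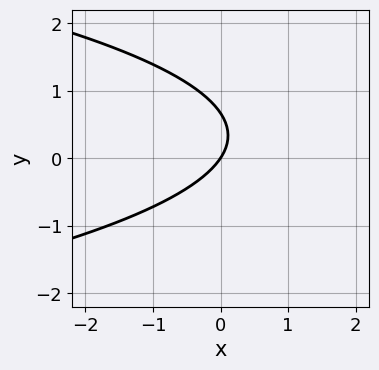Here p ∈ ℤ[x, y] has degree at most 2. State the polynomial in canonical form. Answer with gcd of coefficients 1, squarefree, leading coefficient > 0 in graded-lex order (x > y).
(a) The degree is 2 — the shape is more complex than any degree-1 curve.
(b) Checking where it meets the axes: it crosses the x-axis at the gridline x = 0; it crosses the y-axis at the gridline y = 0.
(c) Putting this together gives p.

3*y^2 + 3*x - 2*y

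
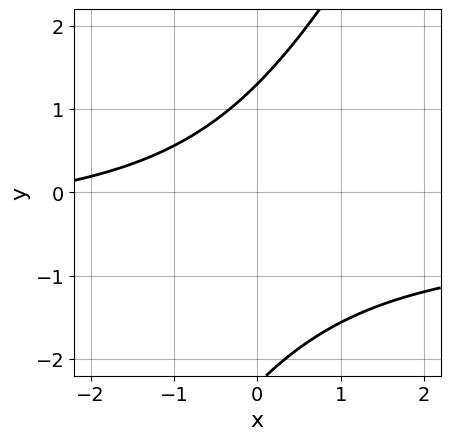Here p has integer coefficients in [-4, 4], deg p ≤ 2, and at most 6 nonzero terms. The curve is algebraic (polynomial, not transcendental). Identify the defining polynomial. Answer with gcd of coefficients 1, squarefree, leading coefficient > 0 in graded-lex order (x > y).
2*x*y - y^2 + x - y + 3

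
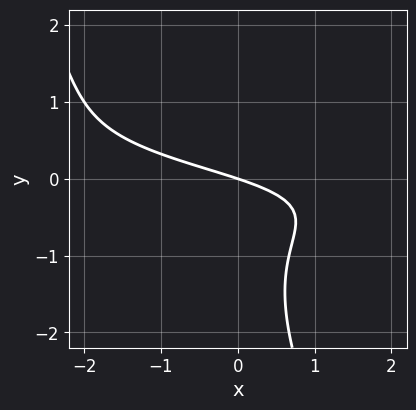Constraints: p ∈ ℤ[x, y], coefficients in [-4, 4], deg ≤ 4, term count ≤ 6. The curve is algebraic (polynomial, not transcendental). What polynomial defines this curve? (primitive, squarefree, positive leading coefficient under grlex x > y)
2*x*y^2 + y^3 + 2*y^2 + x + 3*y

1. deg p = 3. A generic line meets the curve in up to 3 points.
2. Reading off the gridlines: it crosses the x-axis at the gridline x = 0; it crosses the y-axis at the gridline y = 0.
3. Assembling these constraints gives the stated polynomial.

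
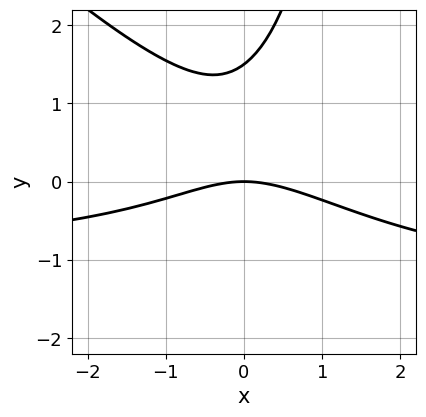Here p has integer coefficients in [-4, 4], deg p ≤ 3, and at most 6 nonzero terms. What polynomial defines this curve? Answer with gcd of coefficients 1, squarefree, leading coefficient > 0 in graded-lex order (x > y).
x^2*y + x*y^2 + x^2 - 2*y^2 + 3*y

Degree: a generic line meets the curve in up to 3 points, so deg p = 3.
Checking where it meets the axes: one x-axis crossing is at x = 0; it meets the y-axis at y = 0 (among the integer gridlines).
Matching integer coefficients to the picture gives p.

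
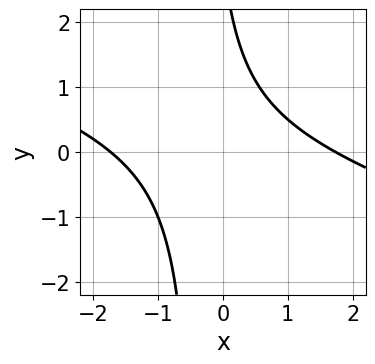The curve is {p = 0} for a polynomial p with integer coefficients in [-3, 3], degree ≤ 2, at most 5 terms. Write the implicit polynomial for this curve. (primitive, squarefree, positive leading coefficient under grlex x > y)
x^2 + 3*x*y + y - 3

(a) deg p = 2. A generic line meets the curve in up to 2 points.
(b) Checking where it meets the axes: no y-intercept at any integer in the box.
(c) These observations pin down the coefficients.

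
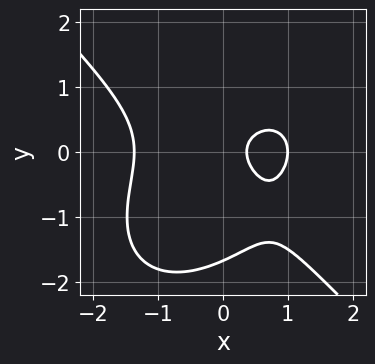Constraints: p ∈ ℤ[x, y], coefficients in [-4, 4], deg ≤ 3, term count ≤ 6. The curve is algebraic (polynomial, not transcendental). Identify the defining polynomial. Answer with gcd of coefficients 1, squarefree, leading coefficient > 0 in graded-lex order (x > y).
First, deg p = 3.
Then, from the visible intercepts: one x-axis crossing is at x = 1.
Finally, these observations pin down the coefficients.

2*x^3 + 2*y^3 + 3*y^2 - 3*x + 1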